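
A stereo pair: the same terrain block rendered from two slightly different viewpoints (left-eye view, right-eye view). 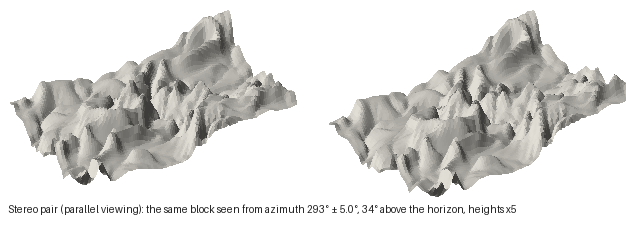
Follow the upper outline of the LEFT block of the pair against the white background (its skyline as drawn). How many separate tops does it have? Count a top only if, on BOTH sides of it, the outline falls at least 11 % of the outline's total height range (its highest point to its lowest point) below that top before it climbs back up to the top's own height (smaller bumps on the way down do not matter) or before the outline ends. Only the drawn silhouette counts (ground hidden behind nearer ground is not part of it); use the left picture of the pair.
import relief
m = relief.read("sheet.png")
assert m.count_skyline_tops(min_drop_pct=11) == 1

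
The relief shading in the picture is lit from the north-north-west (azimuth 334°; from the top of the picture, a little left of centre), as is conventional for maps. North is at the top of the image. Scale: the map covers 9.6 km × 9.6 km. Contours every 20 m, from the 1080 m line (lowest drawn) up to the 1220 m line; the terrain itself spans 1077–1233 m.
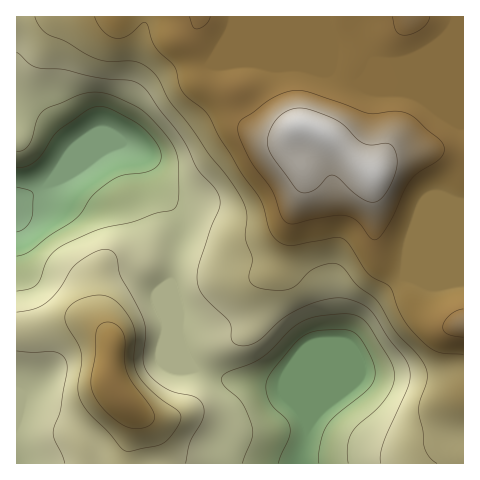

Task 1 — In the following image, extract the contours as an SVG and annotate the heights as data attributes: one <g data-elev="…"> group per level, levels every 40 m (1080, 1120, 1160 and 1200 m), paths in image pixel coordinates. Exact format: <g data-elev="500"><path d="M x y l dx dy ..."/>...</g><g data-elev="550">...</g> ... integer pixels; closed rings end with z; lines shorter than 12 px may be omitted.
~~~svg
<g data-elev="1080"><path d="M17 187l14 4 2 5 0 18-3 7-5 7-8 4"/></g><g data-elev="1120"><path d="M242 463l10-24 0-12-10-24-19-19-2-5 2-3 6-5 21-7 12-6 10-9 19-20 11-8 16-5 26-2 13 2 10 7 23 37 5 15-3 11-7 13-9 11-19 16-6 8-4 13 1 16"/><path d="M17 151l7-1 5-5 9-27 8-9 38-15 11-2 11 2 14 5 21 11 12 10 15 18 7 10 3 10 1 32-1 13-5 7-18 3-24 9-32 7-38 17-13 12-8 21-4 6-7 4-12 2"/></g><g data-elev="1160"><path d="M125 451l6 0 26-5 7-3 5-5 8-11 4-7 0-4-4-6-26-20-13-15-4-14 1-31-4-9-6-10-8-9-8-5-8-2-11 1-10 4-7 4-6 5-2 7 1 9 12 19 3 10 0 10-3 21 1 10 3 8 6 9z"/><path d="M35 17l4 8 7 8 20 8 24 15 16 5 31 1 9 4 10 9 14 27 17 21 22 31 19 23 15 25 4 13-2 23 7 21-3 19 4 7 14 5 20 0 10-5 10-12 7-4 12-5 9-1 8 4 14 18 20 15 19 32 21 22 9 14 1 11-8 24 0 10 4 18 2 18 5 9 7 5"/></g><g data-elev="1200"><path d="M463 309l-7 2-6 4-5 6-2 6 1 4 3 3 16 3"/><path d="M373 239l5-1 8-10 8-14 11-25 6-9 8-8 18-11 6-6 1-8-5-8-24-21-9-5-11-2-20 3-7-1-55-20-13-3-12 1-12 5-35 25-3 4 0 5 4 13 10 21 20 26 9 25 4 6 8 3 39-8 15 0 11 6z"/><path d="M190 17l3 9 3 3 10-4 4-8"/><path d="M392 17l5 15 3 3 5 0 8-2 8-4 6-6 3-6"/></g>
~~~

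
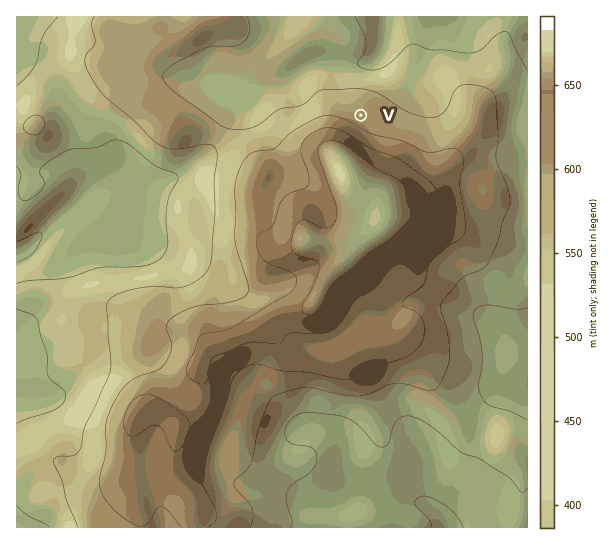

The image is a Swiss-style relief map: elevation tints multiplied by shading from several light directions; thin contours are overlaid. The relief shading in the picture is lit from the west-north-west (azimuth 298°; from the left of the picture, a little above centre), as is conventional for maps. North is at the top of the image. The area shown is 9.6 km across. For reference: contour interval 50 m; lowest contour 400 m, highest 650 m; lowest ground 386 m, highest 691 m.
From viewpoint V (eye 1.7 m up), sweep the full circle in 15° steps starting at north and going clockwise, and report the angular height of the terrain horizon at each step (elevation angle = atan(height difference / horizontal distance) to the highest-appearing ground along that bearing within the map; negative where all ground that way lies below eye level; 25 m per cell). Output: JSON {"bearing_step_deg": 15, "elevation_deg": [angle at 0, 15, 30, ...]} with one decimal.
{"bearing_step_deg": 15, "elevation_deg": [-2.5, -2.5, -2.5, -2.4, -1.5, -0.7, 0.2, 0.3, 1.1, 3.1, 5.2, 6.9, 8.9, 10.4, 10.9, 10.1, 8.0, 4.9, 2.0, -0.1, 0.2, -1.1, -1.5, -1.9]}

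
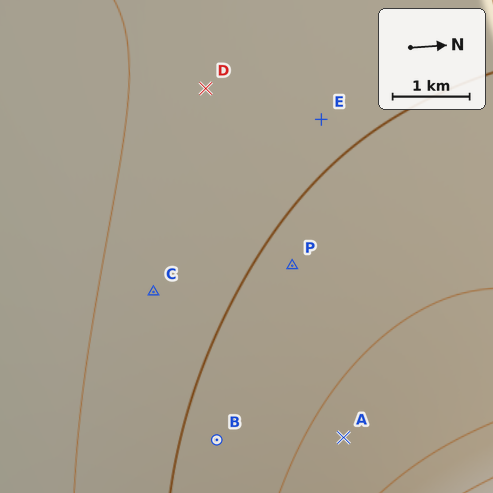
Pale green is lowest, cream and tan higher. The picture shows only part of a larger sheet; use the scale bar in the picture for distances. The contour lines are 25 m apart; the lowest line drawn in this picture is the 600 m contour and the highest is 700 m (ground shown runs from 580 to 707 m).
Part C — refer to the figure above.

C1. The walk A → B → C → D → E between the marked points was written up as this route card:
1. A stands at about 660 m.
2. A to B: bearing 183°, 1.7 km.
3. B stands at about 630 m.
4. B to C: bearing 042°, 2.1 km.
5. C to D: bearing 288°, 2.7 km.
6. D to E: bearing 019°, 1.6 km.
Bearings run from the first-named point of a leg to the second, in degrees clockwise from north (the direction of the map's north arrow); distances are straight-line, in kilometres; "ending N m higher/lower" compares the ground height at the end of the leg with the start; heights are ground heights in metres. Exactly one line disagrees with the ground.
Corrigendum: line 4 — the bearing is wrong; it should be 250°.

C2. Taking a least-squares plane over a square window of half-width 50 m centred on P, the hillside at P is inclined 1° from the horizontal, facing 221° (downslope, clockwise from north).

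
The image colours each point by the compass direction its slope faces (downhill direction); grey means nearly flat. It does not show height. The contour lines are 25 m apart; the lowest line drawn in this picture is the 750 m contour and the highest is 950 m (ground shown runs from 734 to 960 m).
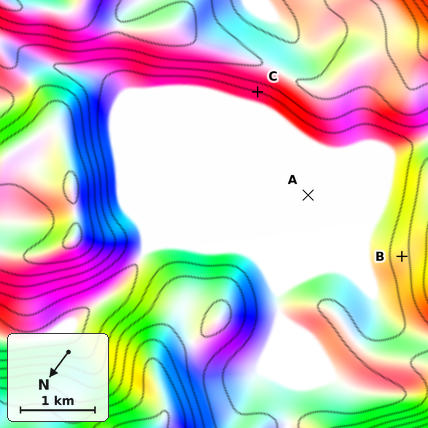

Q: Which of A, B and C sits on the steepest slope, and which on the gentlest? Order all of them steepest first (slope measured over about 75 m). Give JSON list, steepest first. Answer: ["C", "B", "A"]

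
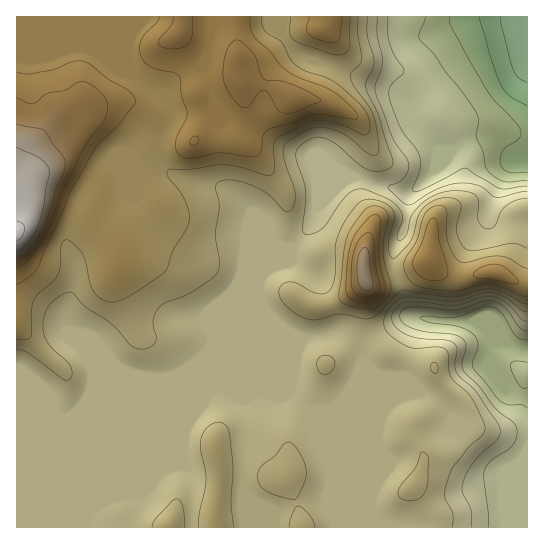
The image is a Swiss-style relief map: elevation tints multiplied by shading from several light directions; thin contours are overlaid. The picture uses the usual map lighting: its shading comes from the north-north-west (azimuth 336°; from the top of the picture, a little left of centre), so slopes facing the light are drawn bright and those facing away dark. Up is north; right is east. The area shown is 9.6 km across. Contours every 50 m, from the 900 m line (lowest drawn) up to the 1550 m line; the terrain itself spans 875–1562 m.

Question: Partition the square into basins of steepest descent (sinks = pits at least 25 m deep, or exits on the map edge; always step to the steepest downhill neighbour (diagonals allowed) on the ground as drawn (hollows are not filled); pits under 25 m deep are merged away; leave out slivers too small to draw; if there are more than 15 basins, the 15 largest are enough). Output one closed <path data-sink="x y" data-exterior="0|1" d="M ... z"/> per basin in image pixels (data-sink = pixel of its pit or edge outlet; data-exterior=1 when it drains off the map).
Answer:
<path data-sink="527 17" data-exterior="1" d="M527 16l-511 1 1 511 418-1-2-12-21-28 8-12 4-18-13-22 0-9 24-23 6-10 2-7-9-19-41-11-13-10-12-24 0-35-3-5 14 1 22-7 17-8 11-8 9 11 15 6 14 0 19-5 9 0 23 11 10 0z"/><path data-sink="527 350" data-exterior="1" d="M429 260l-11 8-17 8-22 7-12 0 1 39 12 24 13 10 41 11 9 19-2 7-6 10-24 23 0 9 13 22-4 18-8 12 21 28 2 13 92 0 1-243-10-2-23-11-9 0-19 5-14 0-15-6z"/>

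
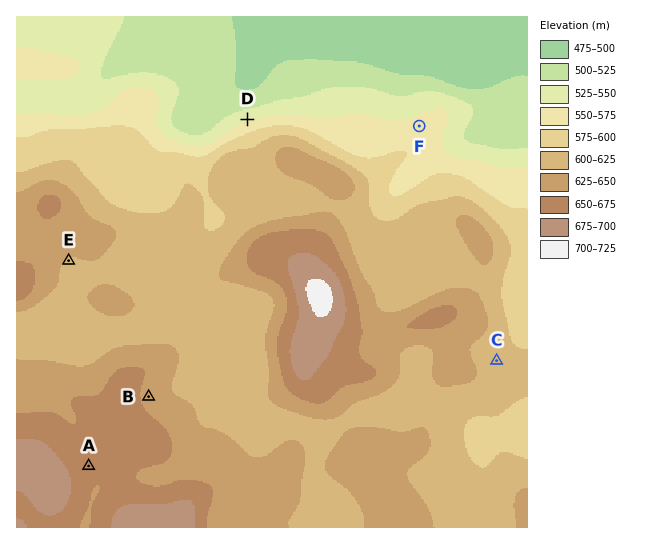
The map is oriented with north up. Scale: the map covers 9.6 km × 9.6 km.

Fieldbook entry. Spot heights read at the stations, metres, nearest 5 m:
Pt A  660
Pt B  640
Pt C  615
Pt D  545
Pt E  625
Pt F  560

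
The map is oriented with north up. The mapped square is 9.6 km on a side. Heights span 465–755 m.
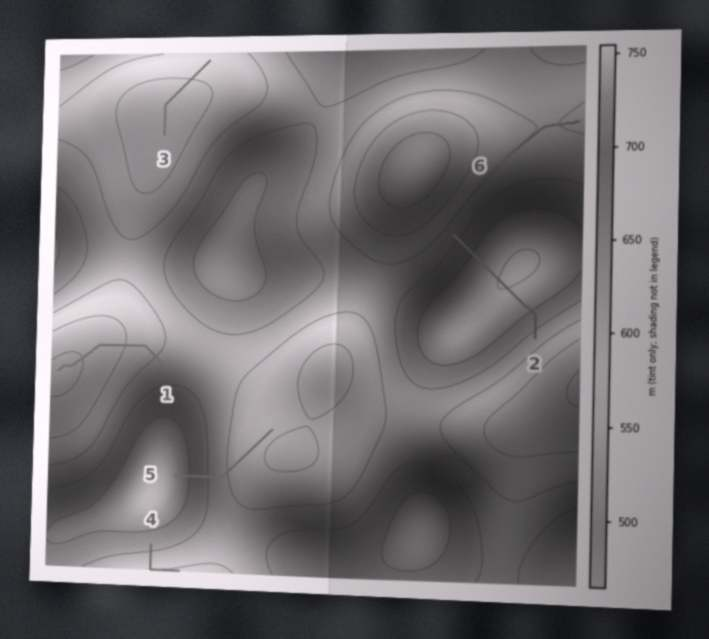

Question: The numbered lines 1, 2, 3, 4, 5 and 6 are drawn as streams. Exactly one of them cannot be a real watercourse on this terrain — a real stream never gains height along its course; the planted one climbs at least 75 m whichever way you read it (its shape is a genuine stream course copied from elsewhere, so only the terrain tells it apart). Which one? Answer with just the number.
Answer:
2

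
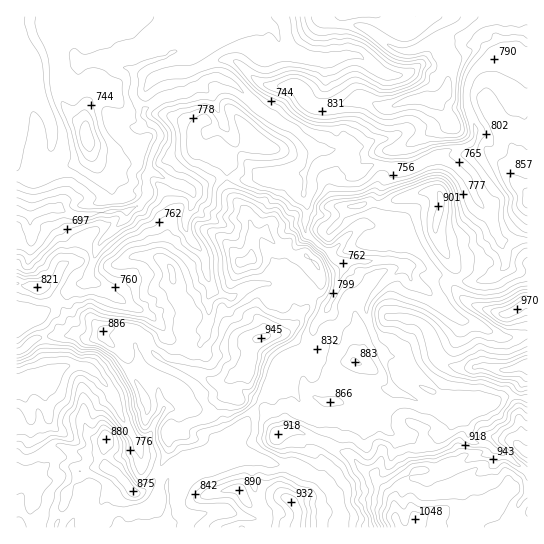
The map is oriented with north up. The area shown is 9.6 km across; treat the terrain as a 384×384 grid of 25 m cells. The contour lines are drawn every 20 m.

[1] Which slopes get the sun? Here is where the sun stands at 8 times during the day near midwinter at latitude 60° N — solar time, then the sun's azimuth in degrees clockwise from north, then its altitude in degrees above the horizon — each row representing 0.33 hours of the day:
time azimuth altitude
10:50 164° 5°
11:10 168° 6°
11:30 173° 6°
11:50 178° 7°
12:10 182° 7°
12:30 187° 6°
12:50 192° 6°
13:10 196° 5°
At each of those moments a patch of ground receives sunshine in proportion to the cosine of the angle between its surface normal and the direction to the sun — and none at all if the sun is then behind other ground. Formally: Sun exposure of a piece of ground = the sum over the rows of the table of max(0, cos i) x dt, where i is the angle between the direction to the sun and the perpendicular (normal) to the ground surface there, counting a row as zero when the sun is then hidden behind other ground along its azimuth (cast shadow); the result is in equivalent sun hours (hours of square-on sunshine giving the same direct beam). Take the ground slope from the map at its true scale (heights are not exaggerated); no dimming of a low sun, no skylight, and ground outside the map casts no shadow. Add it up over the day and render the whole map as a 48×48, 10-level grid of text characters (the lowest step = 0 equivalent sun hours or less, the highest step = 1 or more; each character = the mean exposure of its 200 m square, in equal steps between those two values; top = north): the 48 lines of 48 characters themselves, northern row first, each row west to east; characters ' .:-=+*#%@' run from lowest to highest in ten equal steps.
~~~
:::::-------:::::-:-:::::---=-.   .:--:  .-=====
---::------------:::::::.:=+*##%*:  .   :====+*+
:=-::::----::-==::.. ...  :*####%%=   .:::-=++++
:-=:::------=-:..:         .--.  =%#*##-:.-+-::-
::-::::::-+=.   .:=*=             .-=::-:-*-..::
::::::::. .:.:--=+=-*+                 .:=-  .::
::-:::...:-:-==-.    +#-::.            .:-:....:
::--...:-:.=+-        =@@#=.   ..    ...-:::::::
:::=:  :==::-      .   :*#*=::=**=:=*#+=-:--::..
:::-=. .:--:=+:. . ::   .*@@%%@%####*+++- .=-:..
::::=-...::: =+-:-: -:    =#%#****#*=-:-=-.=-:..
:::::=-. ...-.:::.. .:.   .-=---==:..:*%@@+ :::.
:::::=+-::::= .--::..=+=-:..::   .:-++:.:: ..:::
:::..-+=-::--:=++==-::-++=-.     :=-.    -==-..:
::::=++=-:-=:+++#*+-.   .::.             .===-..
===+++++---.  .-==:        .              :==+: 
****++==--:.      .                  .:.  .-=*+:
=+-...:=++:       .:.           :::=++-::. .-::-
               :    ..      .-=*#====-::-.  .:=+
              ...   --..:    .=*------:-:    :=+
      .:        :+:  .::.   :+#:.::::-=-:...  .-
      ..         =+: .:=-:   *::------==:::     
          .::.   .--. .:==:.  +#++=+*+=+-::.    
    :=: -=++==. ..:-=**===+=.        .-++-:.    
   .=-  .---:::...--*#*=::-=-:. ...   ::--.     
==-=-      .:-=:. .=+.  ..:-+= .::     --       
+##-        =--:..       ...+-..:.     .=-      
---:         ---. .       .-=.:::.      .+#+: .+
.     :      .::--.       .+. .:.-==-:   ..-#@%#
   .  .::--:  ::-:..     .+:.....-***+:      .:.
 -*#%#+#=.:-.  ::. .:--*@@=:::....====-.        
+%%%@@@@@+:--     :--:-##=-:::. ..:----:        
@%*+===+##--==:      :-+--::::--:...:=+=.      .
+=-:.   =#=:-=++=. .:-==::::::-+++:-.:+**#%@%##*
-:::..   =#::---=+--=*+-:::..::-----=::=+*%%%%#*
......   .=-.--:----:-+.. ::. .:::..:-=---=--:.-
 .        :=:-----=*#%=.   -==-:.:.    .        
..  ...   -=+:  ..=*%*-     .::-:.:.            
.   .-.   .**  .=##*=-:         .. ..           
     .-..  ====+=-=-::::===-                -.  
   -:..-=-. :+**#+-::-+%@#+=*=               =*:
-:=-..::.    :*=-:.   ..-:=+=**-         ..   .#
==-:-::==    --:.          :===+:    .:.:  .   .
.::: -==*+   -::.           :-=+=-  ......:.    
.::..-::-==.-:::  .--...     :-:::      ......-:
:::.--::-=#%=:::-###+-.-=-.::::--:.      ..::-=.
 .::--::-+==----=-:..===:=:::::=+=.    ::-----::
 ...---=======-:..    ..:.::::::.=+-.-:-::::--:-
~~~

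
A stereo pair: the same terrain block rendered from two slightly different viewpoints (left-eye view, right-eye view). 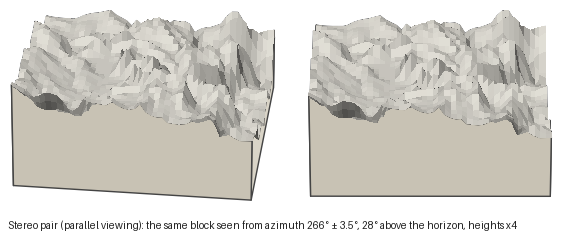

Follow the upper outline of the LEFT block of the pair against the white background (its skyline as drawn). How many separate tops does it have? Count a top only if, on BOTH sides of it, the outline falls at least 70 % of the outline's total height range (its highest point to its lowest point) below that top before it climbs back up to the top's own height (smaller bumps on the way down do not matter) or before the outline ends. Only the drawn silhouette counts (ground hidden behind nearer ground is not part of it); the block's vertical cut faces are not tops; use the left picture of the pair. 0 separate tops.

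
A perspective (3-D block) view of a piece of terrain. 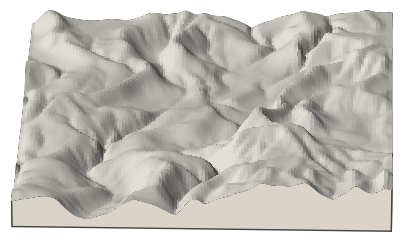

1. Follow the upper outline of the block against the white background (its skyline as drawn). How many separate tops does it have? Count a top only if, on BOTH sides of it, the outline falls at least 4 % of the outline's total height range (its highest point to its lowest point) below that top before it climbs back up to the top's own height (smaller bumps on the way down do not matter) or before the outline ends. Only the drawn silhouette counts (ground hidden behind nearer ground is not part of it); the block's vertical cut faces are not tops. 2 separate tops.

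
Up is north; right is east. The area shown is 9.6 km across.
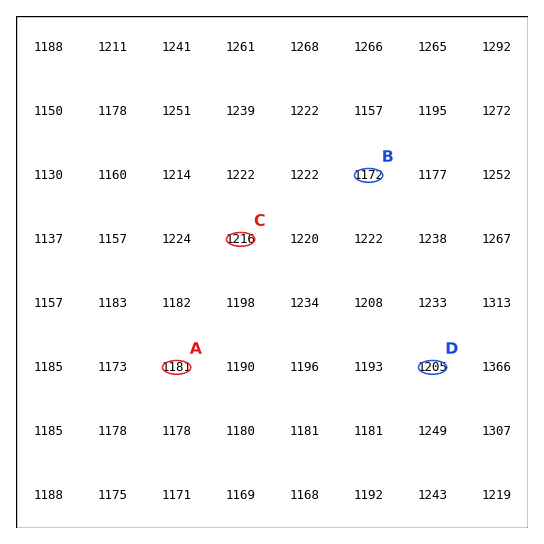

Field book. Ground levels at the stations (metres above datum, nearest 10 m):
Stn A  1180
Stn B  1170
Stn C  1220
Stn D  1200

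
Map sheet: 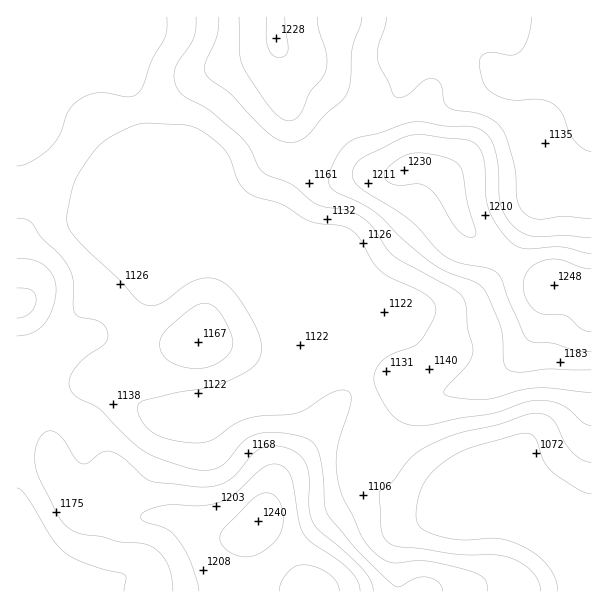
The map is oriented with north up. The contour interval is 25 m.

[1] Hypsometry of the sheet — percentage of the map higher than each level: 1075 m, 95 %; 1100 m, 92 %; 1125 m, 64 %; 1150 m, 40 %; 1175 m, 24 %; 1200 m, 13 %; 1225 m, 4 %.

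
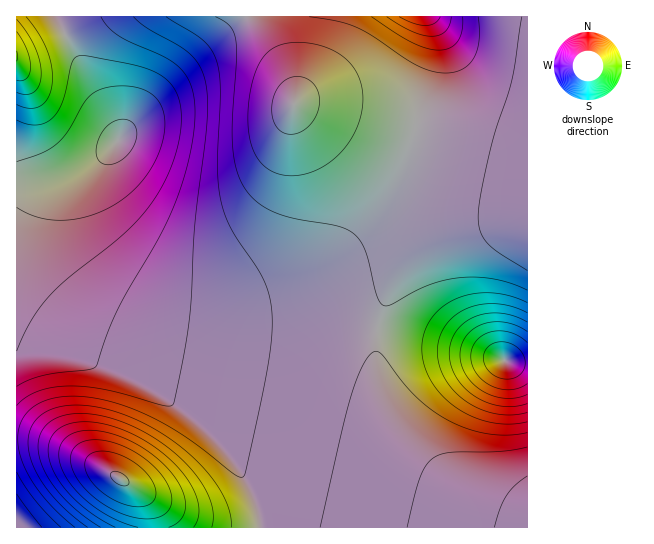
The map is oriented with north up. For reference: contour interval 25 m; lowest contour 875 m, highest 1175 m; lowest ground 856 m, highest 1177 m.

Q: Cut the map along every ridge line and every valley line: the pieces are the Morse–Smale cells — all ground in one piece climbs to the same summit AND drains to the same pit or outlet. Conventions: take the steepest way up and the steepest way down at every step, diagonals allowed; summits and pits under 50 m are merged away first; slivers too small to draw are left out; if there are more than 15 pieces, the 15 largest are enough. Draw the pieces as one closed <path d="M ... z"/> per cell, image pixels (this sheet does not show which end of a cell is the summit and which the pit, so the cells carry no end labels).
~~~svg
<path d="M255 16l-199 1 63 117 0 5-8 11-35 35-7 10-4 14 0 17 6 19 14 24 18 18 20 13 15 7 40 10 49 4 83-1 67 8 7-25 11-21 13-17 14-13 28-16 24-8 21-4 33-2-1-66-176-44-33-7-23-1-2-14-5-15-25-41z"/><path d="M94 165l-13 8-20 7-45 3 0 147 2 2 39 17 56 20 32 16 40 27 32 30 26 33 10 22 8 31 267-1-1-11-33-12-37-20-20-15-32-32-12-19-12-28-5-27 1-35-67-8-83 1-49-4-40-10-15-7-20-13-18-18-9-14-11-29 0-17 4-14 7-10z"/><path d="M527 16l-270 0-1 5 32 54 5 15 2 14 23 1 33 7 176 44z"/><path d="M17 331l0 108 22 1 20 5 34 16 28 18 17 12 9 10 5 12 2 15 106-1-5-26-12-26-26-33-32-30-40-27-32-16-63-22z"/><path d="M381 328l-4 1-1 8 0 26 3 16 9 28 17 30 32 32 20 15 37 20 33 12 1-153-17 0-52-18z"/><path d="M527 223l-20 0-33 5-24 8-28 16-14 13-13 17-11 21-7 24 82 18 52 18 16 0z"/><path d="M55 16l-39 1 1 166 37-2 27-8 20-13 18-21-2-9-6-13-18-28z"/><path d="M30 439l-14 0 1 89 136-1-1-14-5-12-14-14-40-26-27-13z"/>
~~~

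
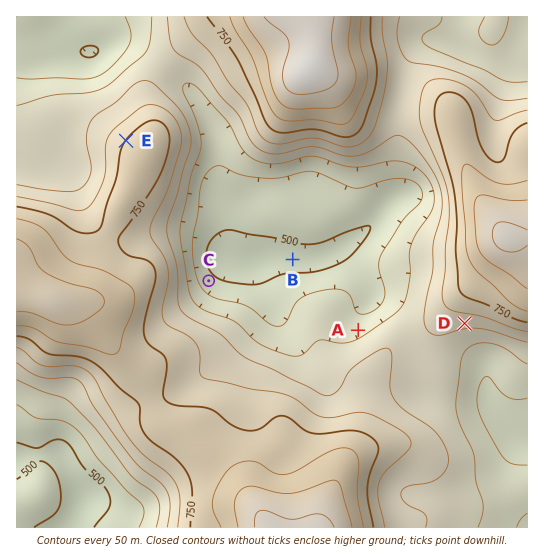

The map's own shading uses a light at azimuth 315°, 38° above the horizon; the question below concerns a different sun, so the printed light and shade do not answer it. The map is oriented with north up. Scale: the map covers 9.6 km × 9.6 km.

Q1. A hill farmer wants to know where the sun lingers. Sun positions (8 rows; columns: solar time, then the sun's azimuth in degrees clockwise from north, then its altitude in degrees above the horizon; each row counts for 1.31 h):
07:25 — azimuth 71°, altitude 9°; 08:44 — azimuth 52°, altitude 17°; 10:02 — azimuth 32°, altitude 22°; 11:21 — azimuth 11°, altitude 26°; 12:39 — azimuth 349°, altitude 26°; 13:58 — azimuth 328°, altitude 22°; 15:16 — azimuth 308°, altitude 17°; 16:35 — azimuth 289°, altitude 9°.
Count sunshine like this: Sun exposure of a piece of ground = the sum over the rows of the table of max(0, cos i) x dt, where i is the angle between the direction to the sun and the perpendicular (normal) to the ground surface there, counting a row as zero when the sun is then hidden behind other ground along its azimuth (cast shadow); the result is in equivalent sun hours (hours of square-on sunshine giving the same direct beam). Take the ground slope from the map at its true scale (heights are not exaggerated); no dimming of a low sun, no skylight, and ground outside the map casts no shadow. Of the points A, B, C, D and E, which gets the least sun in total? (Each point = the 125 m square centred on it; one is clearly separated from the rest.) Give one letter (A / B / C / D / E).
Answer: D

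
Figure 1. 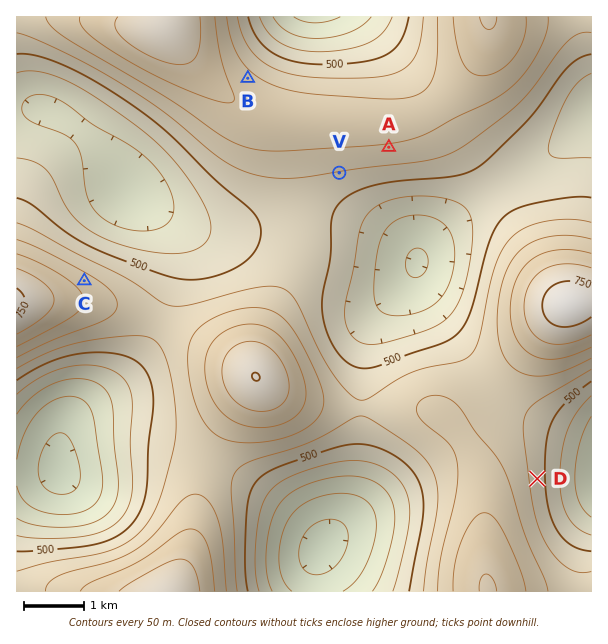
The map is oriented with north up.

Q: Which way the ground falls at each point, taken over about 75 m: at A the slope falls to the S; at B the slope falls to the NE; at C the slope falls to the NE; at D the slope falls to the E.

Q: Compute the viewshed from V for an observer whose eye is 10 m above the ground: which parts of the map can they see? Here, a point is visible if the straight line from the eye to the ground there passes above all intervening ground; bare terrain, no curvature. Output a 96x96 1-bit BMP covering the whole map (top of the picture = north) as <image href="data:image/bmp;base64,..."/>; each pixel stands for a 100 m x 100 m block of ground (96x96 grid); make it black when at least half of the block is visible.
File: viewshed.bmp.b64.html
<image width="96" height="96" href="data:image/bmp;base64,Qk2+BAAAAAAAAD4AAAAoAAAAYAAAAGAAAAABAAEAAAAAAIAEAAATCwAAEwsAAAIAAAAAAAAA////AAAAAAAAAAAAAAAAAAP4AAAAAAAAAAAAAAP8AAAAAAAAAAAAAAP+AAAAAAAAAAAAAAP+AAAAAAAAAAAAAAH/AAAAAAAAAAAAAAH/AAAAAAAAAAAAAAH/gAAAAAAAAAAAAAD/gAAAAAAAAAAAAAD/gAAAAAAAAAAAAAB/gAAAAAAAAAAAAAB/gAAAAAAAAAAAAAB/gAAAAAAAAAAAAAA/gAAAAAAAAAAAAAA/gAAAAAAAAAAAAAAfgAAAAAAAAAAAAAAfgAAAAAAAAAAAAAAPAAAAAAAAAAAAAAAPAAAAAAAAAAAAAAAHAAAAAAAAAAAAAAAHAAAAAAAAAAAAAAADAAAAAAAAAAAAAAADAAAAAAAAAAAAAAAAAAAAAAAAAAAAAAAAAAAAAAAAAAAAAAAAAAAAAAAAAAAAAAAAAAAAAAAAAAAAAAAAAAAAAAAAAAAAAAAAAAAAAAAAAAAAAAAAAAAAAAAAAAAAAAAAAAAAAAAAAAAAf//gAAAAAAAAAAAP///4AAAAAAAAAAB////8AAAAAAAAAAH////8AAAAAAAAAAf////+AAAAAAAAAB//////AAAAAAAAAH//////gAAAAAAAAP//////gAAAAAAAA///////wAAAAAAAB///////4AAAAAAAD///////8AAAAAAAP///////+AAAAAAAf////////AAAAAAB/////////gBwAAAH/////////gD/AH///////////wD//////////////4D//////////////8D//////////////+D///////////////D///////////////D///////////////j///////////////z///////////////z///////////////z///////////////7///wAD/////////7//4AAAf////////7//AAAAP////////7/8AAAAD////////7/gAAAAD////////7/AAAAAB///P////78AAAAAB//+H////7gAAAAAA//8H////8AAAAAAA//4H////8AAAAAAA//4P////8AAAAAAAf/4/////8AAAAAAAf///////8AAAAAAAf///////8AAAAAAAf////AAP8AAAAAAAf///4AAAcAAAAAAA////gAAAAAAAAAAA///+AAAAAAAAAAAA///8AAAAAAAAAAAAP//gAAAAAAAAAAAAAAAAAAAAAAAAAAAAAAAAAAAAAAAAAAAAAAAAAAAAAAAAAAAAAAAAAAAAAAAAAAAAAAAAAAAAAAAAAAAAAAAAAAAAAAAAAAAAAAAAAAAAAAAAAAAAAAAAAAAAAAAAAAAAAAAAAAAAAAAAAAAAAAAAAAAAAAAAAAAAAAAAAAAAAAAAAAAAAAAAAAAAAAAAAAAAAAAAAAAAAAAAAAAAAAAAAAAAAAAAAAAAAAAAAAAAAAAAAAAAAAAAAAAAAAAAAAAAAAAAAAAAAAAAAAAAAAAAAAAAAAAAAAAAAAAAAAAAAAAAAAAAAAAAAAAAAAAAAAAAAAAAAAAAA="/>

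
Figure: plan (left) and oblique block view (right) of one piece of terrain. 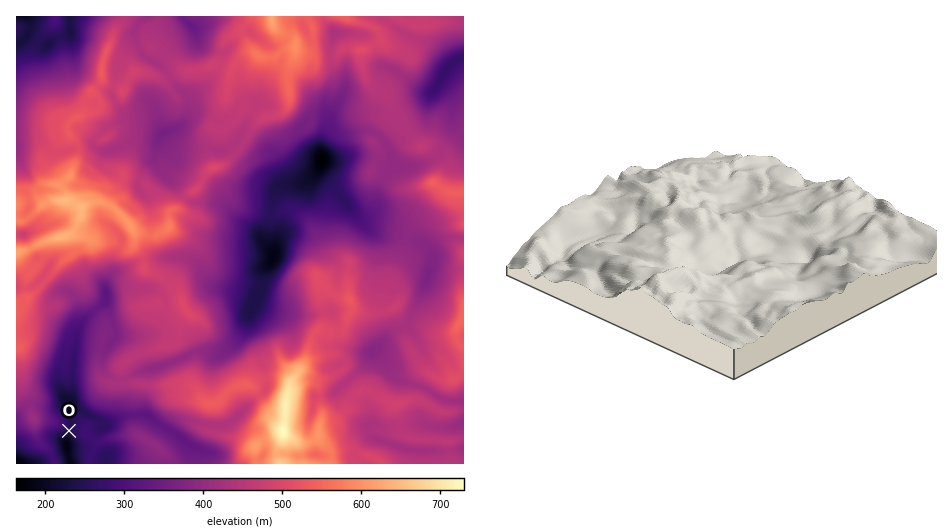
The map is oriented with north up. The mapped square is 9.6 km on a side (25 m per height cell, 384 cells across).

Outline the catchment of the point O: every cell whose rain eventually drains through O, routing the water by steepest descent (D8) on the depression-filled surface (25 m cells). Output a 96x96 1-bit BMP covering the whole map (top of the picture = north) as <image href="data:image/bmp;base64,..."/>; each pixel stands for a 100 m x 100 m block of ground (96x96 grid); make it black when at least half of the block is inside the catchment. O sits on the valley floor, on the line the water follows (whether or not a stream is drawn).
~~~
<image width="96" height="96" href="data:image/bmp;base64,Qk2+BAAAAAAAAD4AAAAoAAAAYAAAAGAAAAABAAEAAAAAAIAEAAATCwAAEwsAAAIAAAAAAAAA////AAAAAAAAAAAAf///AAAAAAAAAAAAf///AAAAAAAAAAAA////AAAAAAAAAAAD////AAAAAAAAAAAH////gAAAAAAAAPAf////gAAAAAAAAf//////gAAAAAAAH///////gAAAAAAAP///////wAAAAAAP////////wAAAAAAP////////wAAAAAAf////////wAAAAAAf///////8AAAAAAA//////w/4AAAAAAB//////w/wAAAAAAB//////gfgAAAAAAB//////APgAAAAAAB///4AAAAAAAAAAAB///4AAAAAAAAAAAB///4AAAAAAAAAAAB///4AAAAAAAAAAAB///4AAAAAAAAAAAB///8AAAAAAAAAAAB////AAAAAAAAAAAB////4AAAAAAAAAAD/////AAAAAAAAAAD/////4AAAAAAAAAD/////4AAAAAAAAAD/////4AAAAAAAAAD/////4AAAAAAAAAD/////4AAAAAAAAAD/////8AAAAAAAAAD/////+AAAAAAAAAD/////8AAAAAAAAAD/////8AAAAAAAAAB/////4AAAAAAAAAA/////4AAAAAAAAAA/////wAAAAAAAAAA/////gAAAAAAAAAA/////AAAAAAAAAAAf///8AAAAAAAAAAAf///wAAAAAAAAAAA////gAAAAAAAAAAB////gAAAAAAAAAAD////gAAAAAAAAAAD////AAAAAAAAAAAAP//+AAAAAAAAAAAAD//+AAAAAAAAAAAAAf//AAAAAAAAAAAAAD/+AAAAAAAAAAAAAB/+AAAAAAAAAAAAAB/8AAAAAAAAAAAAAB/4AAAAAAAAAAAAAA/wAAAAAAAAAAAAAA/gAAAAAAAAAAAAAAfAAAAAAAAAAAAAAAAAAAAAAAAAAAAAAAAAAAAAAAAAAAAAAAAAAAAAAAAAAAAAAAAAAAAAAAAAAAAAAAAAAAAAAAAAAAAAAAAAAAAAAAAAAAAAAAAAAAAAAAAAAAAAAAAAAAAAAAAAAAAAAAAAAAAAAAAAAAAAAAAAAAAAAAAAAAAAAAAAAAAAAAAAAAAAAAAAAAAAAAAAAAAAAAAAAAAAAAAAAAAAAAAAAAAAAAAAAAAAAAAAAAAAAAAAAAAAAAAAAAAAAAAAAAAAAAAAAAAAAAAAAAAAAAAAAAAAAAAAAAAAAAAAAAAAAAAAAAAAAAAAAAAAAAAAAAAAAAAAAAAAAAAAAAAAAAAAAAAAAAAAAAAAAAAAAAAAAAAAAAAAAAAAAAAAAAAAAAAAAAAAAAAAAAAAAAAAAAAAAAAAAAAAAAAAAAAAAAAAAAAAAAAAAAAAAAAAAAAAAAAAAAAAAAAAAAAAAAAAAAAAAAAAAAAAAAAAAAAAAAAAAAAAAAAAAAAAAAAAAAAAAAAAAAAAAAAAAAAAAAAAAAAAAAAAAAAAAAAAAAAAAAAAAAAAAAAAAAAAAAAAAAAAAAAAAAAAAAAAAAAAAAAAAAAAAAAAAAAAAAAAAAAAAAAAAAAAAAAAAAAAAAAAAAAAAAAA="/>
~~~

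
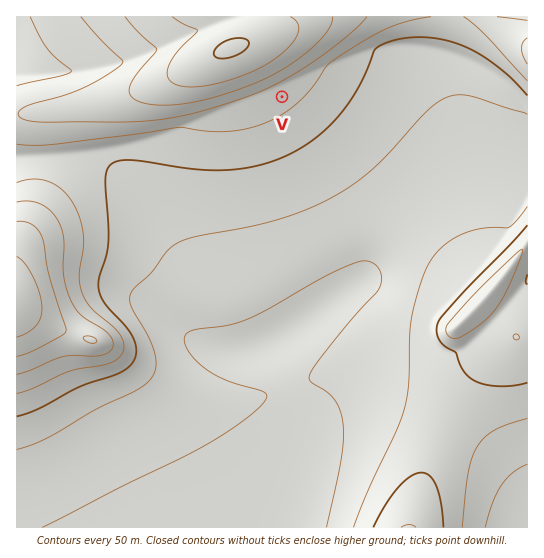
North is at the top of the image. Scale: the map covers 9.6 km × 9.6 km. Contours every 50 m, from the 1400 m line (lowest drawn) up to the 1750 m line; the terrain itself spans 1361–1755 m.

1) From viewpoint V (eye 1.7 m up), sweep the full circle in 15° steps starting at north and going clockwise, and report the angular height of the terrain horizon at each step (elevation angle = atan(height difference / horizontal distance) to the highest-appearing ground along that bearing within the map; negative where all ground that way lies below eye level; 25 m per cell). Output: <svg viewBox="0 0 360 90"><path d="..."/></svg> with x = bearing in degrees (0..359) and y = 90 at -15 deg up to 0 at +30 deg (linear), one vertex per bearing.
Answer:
<svg viewBox="0 0 360 90"><path d="M0 42l15 4 15 5 15 6 15 4 15-1 15 2 15 1 15-2 15-1 15 2 15-2 15 3 15 0 15-2 15-3 15 0 15 0 15-5 15-6 15-5 15-2 15-1 15 0"/></svg>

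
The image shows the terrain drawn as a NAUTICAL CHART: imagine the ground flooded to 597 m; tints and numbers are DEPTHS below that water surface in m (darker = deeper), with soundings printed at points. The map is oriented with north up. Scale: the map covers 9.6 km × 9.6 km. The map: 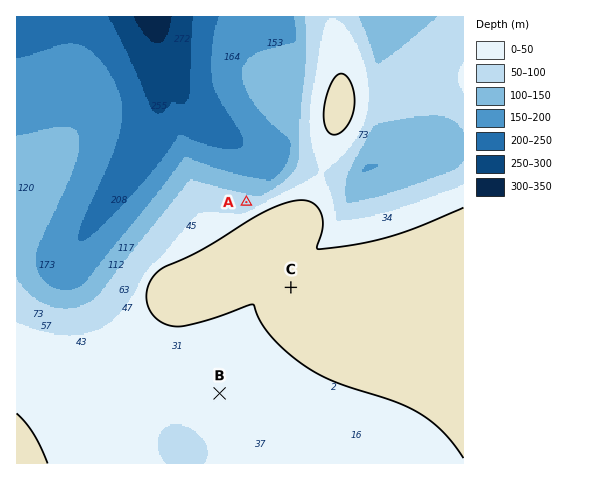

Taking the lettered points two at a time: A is lower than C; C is higher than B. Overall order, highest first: C B A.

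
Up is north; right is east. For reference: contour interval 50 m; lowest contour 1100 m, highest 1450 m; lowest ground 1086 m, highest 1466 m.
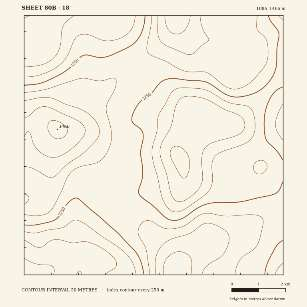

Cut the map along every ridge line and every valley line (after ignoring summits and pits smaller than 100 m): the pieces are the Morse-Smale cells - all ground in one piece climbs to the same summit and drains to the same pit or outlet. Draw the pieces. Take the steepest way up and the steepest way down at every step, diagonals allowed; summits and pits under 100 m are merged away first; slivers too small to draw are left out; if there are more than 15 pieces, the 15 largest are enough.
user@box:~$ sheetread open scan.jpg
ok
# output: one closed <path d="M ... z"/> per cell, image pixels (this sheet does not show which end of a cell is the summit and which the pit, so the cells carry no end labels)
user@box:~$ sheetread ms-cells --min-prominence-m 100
<path d="M137 59l-10 7-20 22-19 14-15 25-13 4 17 7 24 26 4 7-5 18 0 8 3 7 25-9 49-10 6-4 1-7 6 6 30 12 12 2 11-5 18-22 22 1 0-91-43 42-8 5-7 0-28-5-17-18-25-15z"/><path d="M283 15l-106 0-3 11-6 9-31 25 15 24 28 17 17 18 35 5 8-5 43-43z"/><path d="M113 15l-89 1 0 107 20-1 15 8 12-2 8-9 9-17 19-14 20-22 10-7z"/><path d="M267 167l-6 0-18 22-11 5-12-2-30-12-6-6-1 7-6 4-49 10-21 6-3 3 11 9 21 9 11 8 23 22 6 13 1 8 2-6 7-7 23-18 30-8 23-14 21-2 0-49z"/><path d="M58 130l-7 26-1 25-4 19-9 9-13 1 0 65 55 0 6-13-4-21 2-10 20-27-3-15 5-18-4-7-24-26z"/><path d="M103 204l-16 18-5 11-1 8 4 21-5 13 97-1-3-15-4-7-23-22-11-8-21-9z"/><path d="M283 218l-21 2-23 14-30 8-28 22-4 10 106 1z"/><path d="M44 122l-20 2 0 86 17-3 4-4 3-10 3-37 7-26z"/><path d="M176 15l-62 1 24 43 19-13 11-11 6-9z"/>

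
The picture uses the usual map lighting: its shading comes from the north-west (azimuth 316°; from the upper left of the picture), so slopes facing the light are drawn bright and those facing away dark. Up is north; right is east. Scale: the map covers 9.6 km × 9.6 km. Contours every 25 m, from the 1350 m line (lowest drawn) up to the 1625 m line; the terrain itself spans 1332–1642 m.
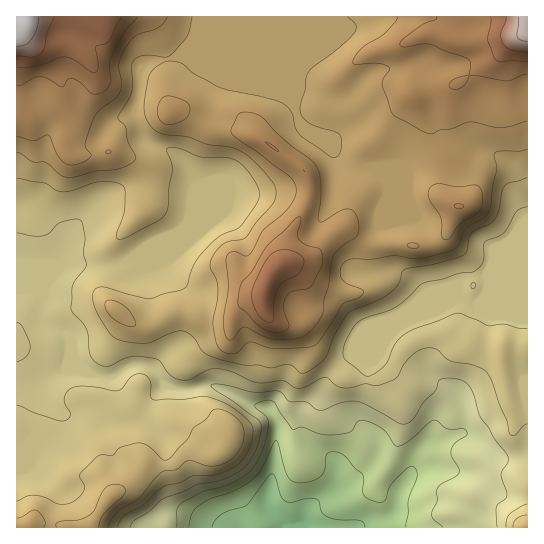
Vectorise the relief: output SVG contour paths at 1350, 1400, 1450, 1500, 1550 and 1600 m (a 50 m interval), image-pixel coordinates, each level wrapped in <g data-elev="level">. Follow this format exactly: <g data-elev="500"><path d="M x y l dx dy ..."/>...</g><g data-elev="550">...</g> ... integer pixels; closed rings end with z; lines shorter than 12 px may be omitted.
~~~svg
<g data-elev="1350"><path d="M212 527l3-7 7-6 25-9 20-27 6-4 2 3 6 18 5 7 5 0 15-3 9 0 4 2 2 10 5 5 12 4 22 1 4 2 1 4"/></g><g data-elev="1400"><path d="M177 527l0-17 4-7 21-11 20-5 12-5 12-7 7-8 10-18 6-24-3-8-11-11 2-3 12-3 6 3 18 26 9-2 20 7 17 0 11-2 8-11 7-1 10 4 8 5 14 17 4 0 8-5 24-21 4 1 10 8 18 0 2 4 0 2-12 8-4 8 1 6 7 12 0 4-4 4-14 7-4 6 0 11-5 14 2 4 9 8"/></g><g data-elev="1450"><path d="M117 527l3-6 5-6 18-10 20-18 18-5 12-6 17 0 9-2 19-9 7-8 6-12 2-14-2-8-20-16-22-10-8-1-19 3-29 0-3-4 0-15-4-4-5-2-10 3-9 12-4 2-33-5-8 0-7 3-4 4-2 6 6 16-1 3-4 3-10-1-38-15"/><path d="M527 504l-4 1-13 9-3 5-1 8"/><path d="M17 362l9-5 4-10-1-6-6-12-2-5-4-2"/><path d="M527 328l-9 0-15-4-14 2-27-12-5-1-42 16-10 5-10 11-10 20-15 11-7-1-17-14-3-6 1-8 3-9 7-12 6-5 37-15 26-23 20-4 16-6 12-1 6-2 6-9 0-15 2-4 17-8 5-5 10-18 10-4"/><path d="M472 289l4-3-2-3-3 2z"/><path d="M17 233l14 3 11 0 7-3 8-8 4-3 16-3 5 3 3 16-1 16 2 11-13 20-2 24 16 21 4 27 4 5 6 3 8 1 17-8 13-2 19 4 12 15 11 5 9-1 17-9 10-1 14 2 27 12 25-2 11 6 5 1 8-2 14-8 5-1 11 9 10 2 18-4 13 1 15-5 4-3 8-14 9-9 9-5 10-1 5 2 12 11 23 4 13 6 6 10 8 24 7 16 2 10 2 4 4 0 8-9 4-2"/></g><g data-elev="1500"><path d="M44 527l1-6-4-7-4-4-4 0-11 7-5 1"/><path d="M99 527l4-12 21-21 1-4-2-4-8-2-8 2-5 7-7 16-4 5-12 6-21 2-2 3 1 2"/><path d="M127 326l6 1 3-2-2-7-5-8-12-8-7-2-4 1-1 6 5 9 8 6z"/><path d="M17 152l5 2 11 8 13 1 15 12 6 2 10 0 20-6 21-2 15-7 3-5-8-15-2-15-8-9 14-27 0-28 3-4 7-3 9-1 14 2 6-2 17-20 4-18"/><path d="M347 17l9 8-1 6-15 16-31 24-2 4-2 15-5 16 1 9 7 7 9 5 17 4 6 4 1 6 0 9-3 5-3 2-6-1-29-21-5-7-4-17-5-5-7-5-58-13-26-13-12-11-6-2-10-1-6 3-8 6-4 7-4 22-1 12 3 10 7 9 9 4 24 3 20 7 22 3 10 3 10 7 11 10 12 15 4 7 0 8-3 6-18 20-8 14-5 2-12 2-7 3-7 7-5 10-1 6 6 12 2 10-1 12-4 18 0 8 4 18 5 6 7 3 6-1 4-2 7-7 4-2 17 5 10 2 29-1 9-3 7-8 20-32 16-7 6-5-2-4-15-5-5-5-2-9 4-8 9-3 20 0 20-3 18 2 10 0 33-9 5-4 7-16 17-11 7-8 7-40-3-15 1-2 4-2 20 0 8-2"/></g><g data-elev="1550"><path d="M269 331l10 1 9-3 1-4-5-18 2-10 7-6 17-4 12-22 1-8-2-7-16-6-7-6 0-5 3-12-2-4-30 27-16 26-10 11-3 5-2 15 1 6 7 5 13 14z"/><path d="M458 209l4-1 2-2-5-2-5 1 1 2z"/><path d="M277 151l2 0-5-5-9-4z"/><path d="M17 86l5-1 12-7 7-1 8 2 13 8 6-8 3-1 8 4 14 12 5 0 5-2 4-4 3-5-1-18 2-7 14-26 12-15"/><path d="M436 17l0 2-13 5-17 13-5 4-1 4 5 2 17-3 8 0 38 15 3 6-2 10-11 3-6 3-3 4 2 4 6 0 5-2 8-11 37 5 20-7"/></g><g data-elev="1600"><path d="M17 56l16 1 9-4 3-6 2-14 7-16"/><path d="M506 17l-5 17 2 9 7 6 17 3"/></g>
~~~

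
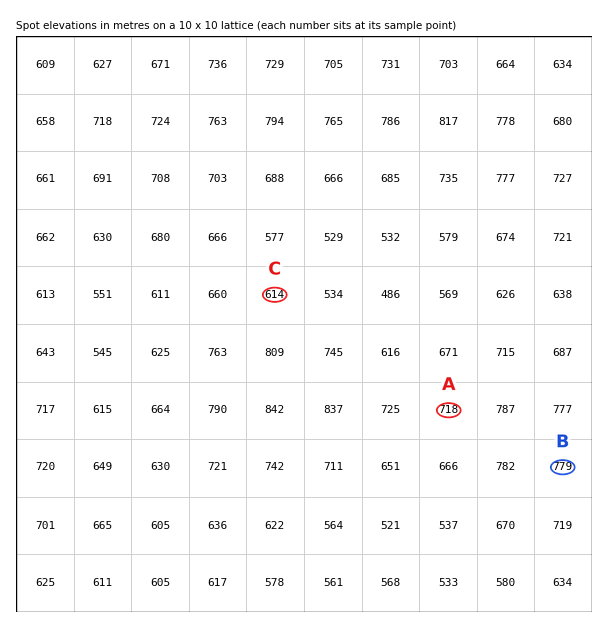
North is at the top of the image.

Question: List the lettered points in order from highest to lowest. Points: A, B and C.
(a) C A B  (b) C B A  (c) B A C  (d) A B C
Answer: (c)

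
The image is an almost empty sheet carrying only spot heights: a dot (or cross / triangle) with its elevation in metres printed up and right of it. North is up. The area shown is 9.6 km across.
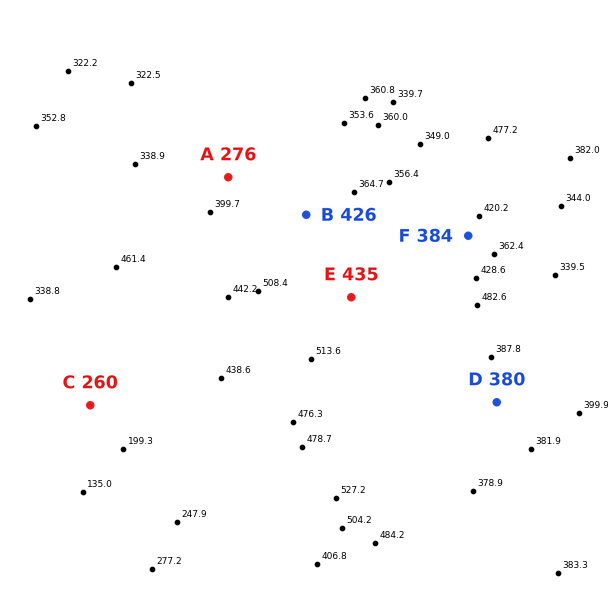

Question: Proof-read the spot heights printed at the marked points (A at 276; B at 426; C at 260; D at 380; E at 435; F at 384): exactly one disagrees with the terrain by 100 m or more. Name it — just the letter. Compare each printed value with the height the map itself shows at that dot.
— A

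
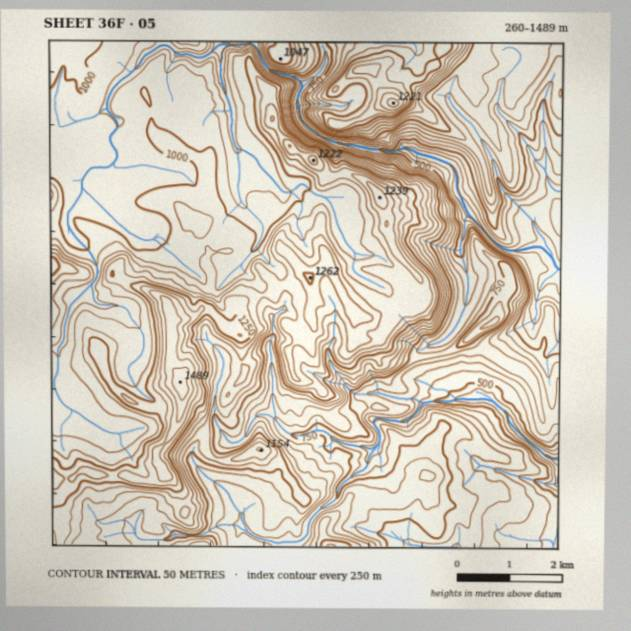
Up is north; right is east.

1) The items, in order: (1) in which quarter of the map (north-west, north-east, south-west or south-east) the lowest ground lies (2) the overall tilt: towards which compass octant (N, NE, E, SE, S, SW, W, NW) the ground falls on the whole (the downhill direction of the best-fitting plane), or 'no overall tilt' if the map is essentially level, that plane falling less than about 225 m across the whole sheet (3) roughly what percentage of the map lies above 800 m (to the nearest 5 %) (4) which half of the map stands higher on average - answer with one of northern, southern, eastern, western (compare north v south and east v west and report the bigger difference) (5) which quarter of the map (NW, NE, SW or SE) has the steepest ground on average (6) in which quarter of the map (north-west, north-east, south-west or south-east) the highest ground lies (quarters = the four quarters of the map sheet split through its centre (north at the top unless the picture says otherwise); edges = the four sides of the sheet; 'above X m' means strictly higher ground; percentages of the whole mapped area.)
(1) The lowest point lies in the north-east quarter of the map.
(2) The general tilt is down to the east (the land rises towards the west).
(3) About 70 % of the map lies above 800 m.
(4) Taken as a whole, the western half is higher than the eastern.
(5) The steepest ground, on average, is in the north-east quarter.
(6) The highest point lies in the south-west quarter of the map.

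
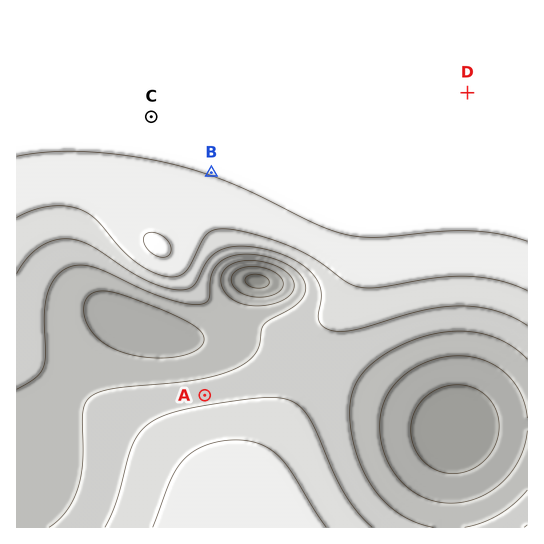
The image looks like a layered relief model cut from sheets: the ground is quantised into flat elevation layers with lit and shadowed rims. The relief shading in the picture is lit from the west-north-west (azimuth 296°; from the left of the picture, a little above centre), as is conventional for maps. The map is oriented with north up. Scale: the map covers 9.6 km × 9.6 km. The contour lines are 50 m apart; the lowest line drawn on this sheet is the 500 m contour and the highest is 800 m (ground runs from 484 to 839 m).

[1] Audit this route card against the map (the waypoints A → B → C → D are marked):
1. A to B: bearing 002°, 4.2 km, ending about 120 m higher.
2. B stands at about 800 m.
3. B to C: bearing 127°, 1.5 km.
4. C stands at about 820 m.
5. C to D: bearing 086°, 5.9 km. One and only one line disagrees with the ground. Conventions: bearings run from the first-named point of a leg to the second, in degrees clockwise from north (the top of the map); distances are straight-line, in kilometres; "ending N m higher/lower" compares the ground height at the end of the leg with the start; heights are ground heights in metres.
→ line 3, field bearing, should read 313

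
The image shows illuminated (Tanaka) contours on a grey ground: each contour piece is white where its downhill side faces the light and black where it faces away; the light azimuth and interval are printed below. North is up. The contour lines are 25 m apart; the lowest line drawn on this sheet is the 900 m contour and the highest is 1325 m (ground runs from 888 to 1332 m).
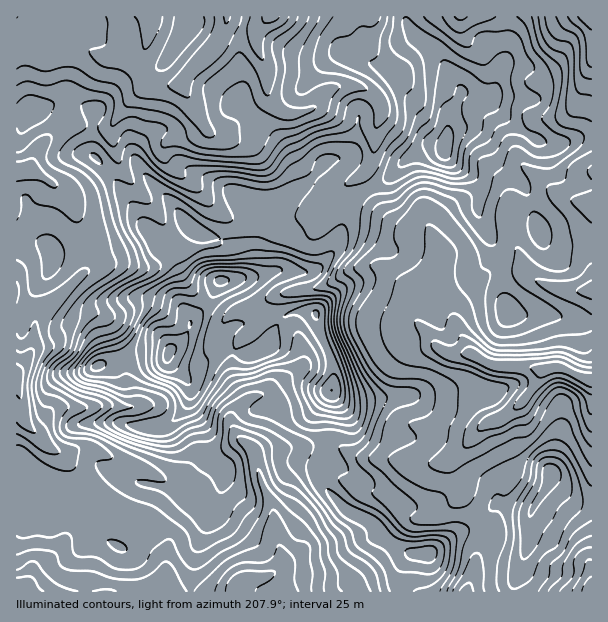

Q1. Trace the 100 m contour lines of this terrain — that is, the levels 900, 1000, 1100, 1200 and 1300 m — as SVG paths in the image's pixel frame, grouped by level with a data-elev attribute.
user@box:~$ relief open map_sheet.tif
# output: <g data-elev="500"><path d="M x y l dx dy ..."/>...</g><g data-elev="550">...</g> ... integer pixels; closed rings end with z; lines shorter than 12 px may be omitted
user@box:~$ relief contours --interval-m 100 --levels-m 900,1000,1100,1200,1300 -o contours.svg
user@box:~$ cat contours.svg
<g data-elev="900"><path d="M591 387l-30-14-7 0-11 4-4 0-9-9 4-3 24-3 21 9 12 2"/><path d="M230 17l-3 7-2-1-1-6"/><path d="M279 17l-4 4-8 2-4-2-1-4"/></g><g data-elev="1000"><path d="M459 591l3-4 6-4 3 1 2 7"/><path d="M560 591l13-15 1-4 0-11 2-6 7-6 8-2"/><path d="M17 536l6 2 13-2 14 1 13-4 5 0 3 4 2 14 3 4 4 2 16 1 17 10 12 2 9-1 7-3 5-5 7-12 12-9 5-1 3 3 6 13 7 10 5 4 6 0 7-4 17-13 21-12 7-7 9-15 4-8 1-7-5-24 0-10 13 22 17 18 17 14 13 18 2 5 1 12 4 15-1 18"/><path d="M591 447l-9-13-11-35-5-4-6-1-8 6-16 28-8 8-16 3-44 23-16 10-8 1-10-3-5-4 0-4 14-14 4-7 2-13 8-17 1-24-7-7-17-9-28-6-9-5-8-7-4-8-4-10-1-9 2-9 8-18 6-19 20-14 6-8 3-9 1-21 1-3 2 0 11 6 15 17 2 6-2 18 2 10 13 20 10 27 12 14 8 2 22 0 17-3 19-6 24-2 9-3"/><path d="M591 314l-12-8-32-15-8-6-4-4 2-2 23 2 13-2 8-4 10-12"/><path d="M17 260l5 3 3 4 4 24 3 4 3 1 9-1 10-5 27-21 6-1 2 4-38 49-2 12 5 14-12 18-6 19 1 9 4 10 3 3 7 2 2 2 1 18 2 7 6 6 14 5 3 3-3 18-2 2-5 2-13-2-14-7-18-15-7-2"/><path d="M591 223l-17-17-3-6 2-3 18-7"/><path d="M591 179l-4-8 4-6"/><path d="M17 152l6-1 16-14 6-2 5 0 2 5-6 15 1 6 5 6 18 9 7 6 7 10 1 12-2 14-3 4-5 0-18-13-19-5-9-8-5-1-3 3 0 12-4 10"/><path d="M591 96l-10-2-4-4-3-9 0-25-2-9-3-5-11-2-6-4-5-7-2-12"/><path d="M319 17l-19 36-1 22-3 15 3 4 4 0 16-8 11-3 8 1 2 2-1 3-7 9-4 13-4 5-28 11-21 4-5 4-9 16-7 5-35 0-21-3-21-6-14 0-2-3 0-3 6-12-2-3-6-3-27-6-8 2-10 7-3 0 3-21-2-9-5-3-20-4-16-8-8 0-16 4-21-4-9 4"/></g><g data-elev="1100"><path d="M414 591l18-6 11-10 6-12 1-20-3-5-6-2-27 1-11-3-23-22-26-14-15-16 0-5 8-4 1-3-1-6-7-12-1-5 3-2 14-1 7-6 10-24 2-13-1-8-14-22-18-39-2-15 7-29-3-4-8-4 0-7 4-7 15-20 4-13 3-24 4-8 5-4 6-3 16-2 18-12 9-3 11 1 22 6 12-1 9-2 4-5 0-12 1-5 16-7 9-14 5-3 13 1 15 10 6 0 4-3-1-3-5-5-14-7-4-8-1-5 2-4 13-7 4-5-2-4-10-6-4-5 0-4 9-9 0-5-7-12-5-13-4-6-9-5-27 2-7 4-4 9-6 2-10-5-31-25"/><path d="M522 558l2 1 3-1 6-6 25-44 11-10 2-4 1-11-3-12-6-9-6-4-11-1-7 5-4 20-14 25-2 12 2 35z"/><path d="M394 17l-2 12-2 10 0 6 5 8 16 12 2 7 1 11-1 4-8 11 1 21-2 10-17 19-9 20-6 8-10 7-12 3-5-1 2-6 13-15 2-11-2-6-4-4-18-1-12 1-11 4-15 13-10 5-12 12-6 4-11 1-31-5-14 2-3 6 1 18-4 3-12-3-49-28-5-1 0 5 7 16 1 6-5 3-13-2-5 1-1 4-1 11 2 10 12 20 7 18 0 4-5 5-25 13-9 8-2 6 7 12-1 7-3 3-14 4-6 4-4 5-9 17-15 14-2 6 3 6 12 8 27 9 9 5 2 3-2 3-16 14 1 4 33 16 39 10 11-1 15-8 18-3 4-6 2-18 6-9 23-14 8-1 7 1 1 3-13 11-1 6 5 3 18 5 35 17 5 5 1 6-7 18 1 7 4 11 25 33 14 12 7 16 15 11 9 9 4 7 5 18"/></g><g data-elev="1200"><path d="M173 420l4 0 20-7 25-38 5-5 6-2 19 0 33-12 5-6 4-14 3-4 5 1 4 6 9 12 4 9-1 11-10 16 1 6 3 7 6 7 8 4 13 2 8-3 3-9-2-17-6-21-13-33 0-22-2-6-4-2-8-1-37 5-8-1-4-3 1-6 7-7 31-12 2-2-1-3-18-10-10-2-65 2-12 3-6 4-10 13-17 4-10 7-7 18-9 12-9 17-7 7-9 5-21 5-9 8-3 8 1 3 4 2 25 2 14-4 16 9 24 9 5 5 2 7 0 7z"/><path d="M441 159l8 0 2-6 2-18-1-6-3-3-5 3-8 15 0 9z"/></g><g data-elev="1300"><path d="M168 372l6-1 5-5 8-19 1-15-9 3-14 0-5 4-3 15 0 9 4 6z"/><path d="M189 327l3-3-1-3-2 2z"/><path d="M217 285l7 0 4-3 1-3-6-3-7 1-2 4z"/></g>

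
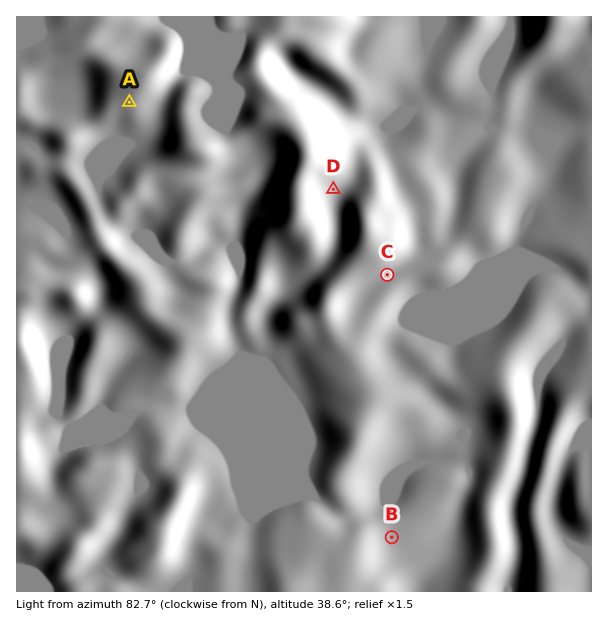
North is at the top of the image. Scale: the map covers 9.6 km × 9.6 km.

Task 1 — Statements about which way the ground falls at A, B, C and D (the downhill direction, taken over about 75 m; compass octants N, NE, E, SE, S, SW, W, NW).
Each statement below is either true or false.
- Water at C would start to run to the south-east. true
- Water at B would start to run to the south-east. true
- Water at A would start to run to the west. false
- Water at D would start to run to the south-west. false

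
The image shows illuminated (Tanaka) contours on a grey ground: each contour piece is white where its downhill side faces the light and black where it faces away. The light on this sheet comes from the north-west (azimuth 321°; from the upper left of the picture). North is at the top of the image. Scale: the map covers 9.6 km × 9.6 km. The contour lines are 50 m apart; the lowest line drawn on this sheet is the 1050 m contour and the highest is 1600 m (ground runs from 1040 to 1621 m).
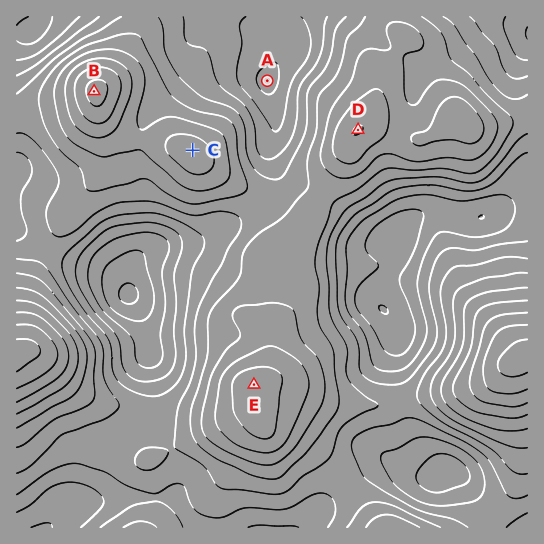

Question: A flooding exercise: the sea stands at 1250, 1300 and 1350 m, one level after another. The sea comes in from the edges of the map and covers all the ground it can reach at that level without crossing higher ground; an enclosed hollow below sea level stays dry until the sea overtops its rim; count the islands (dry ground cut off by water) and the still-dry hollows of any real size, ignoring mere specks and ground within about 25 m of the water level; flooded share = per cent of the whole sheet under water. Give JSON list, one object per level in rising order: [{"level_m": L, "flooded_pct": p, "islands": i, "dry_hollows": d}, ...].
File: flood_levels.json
[{"level_m": 1250, "flooded_pct": 23, "islands": 0, "dry_hollows": 1}, {"level_m": 1300, "flooded_pct": 48, "islands": 0, "dry_hollows": 0}, {"level_m": 1350, "flooded_pct": 63, "islands": 1, "dry_hollows": 0}]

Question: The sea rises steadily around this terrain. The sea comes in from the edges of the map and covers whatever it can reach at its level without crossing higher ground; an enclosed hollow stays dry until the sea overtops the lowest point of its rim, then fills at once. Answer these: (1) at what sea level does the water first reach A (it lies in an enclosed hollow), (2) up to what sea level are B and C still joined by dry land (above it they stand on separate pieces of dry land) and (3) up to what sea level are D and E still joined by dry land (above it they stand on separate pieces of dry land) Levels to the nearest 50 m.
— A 1200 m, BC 1400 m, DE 1350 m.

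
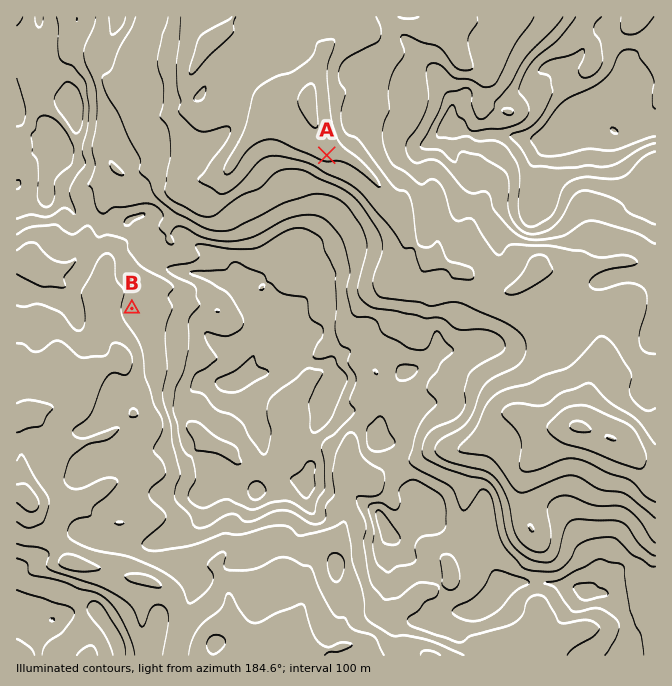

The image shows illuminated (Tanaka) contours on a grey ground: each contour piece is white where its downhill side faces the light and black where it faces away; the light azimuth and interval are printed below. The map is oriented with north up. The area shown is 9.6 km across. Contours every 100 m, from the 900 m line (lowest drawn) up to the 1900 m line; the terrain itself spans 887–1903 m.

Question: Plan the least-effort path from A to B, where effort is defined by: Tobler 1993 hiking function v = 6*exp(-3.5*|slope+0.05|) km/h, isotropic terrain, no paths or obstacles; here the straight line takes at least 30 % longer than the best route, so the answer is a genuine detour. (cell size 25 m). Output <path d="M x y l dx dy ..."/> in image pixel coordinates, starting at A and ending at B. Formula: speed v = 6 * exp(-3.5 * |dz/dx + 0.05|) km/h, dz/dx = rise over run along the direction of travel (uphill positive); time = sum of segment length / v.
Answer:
<path d="M327 155l-3 2-46 0-6 3-7 7-7 13-33 33-3 7-5 5-7 3-10 0-13-6-10 0-3 1-2 2-2 3-26 27-2 3 0 7 7 13 0 7-5 10-10 10-2 3"/>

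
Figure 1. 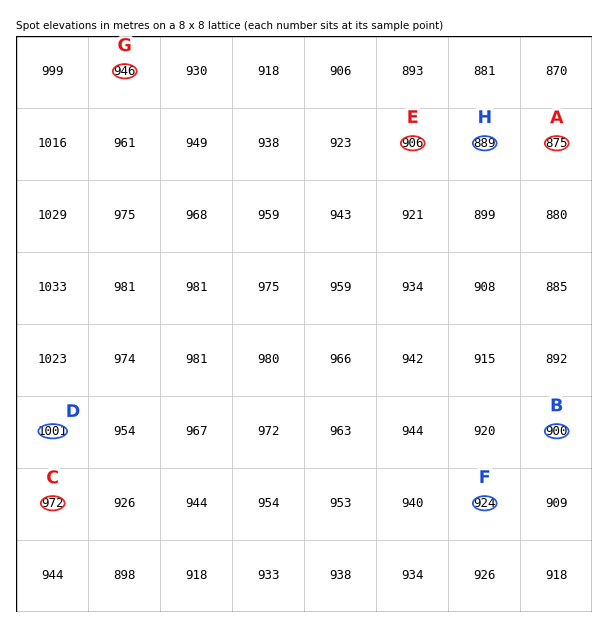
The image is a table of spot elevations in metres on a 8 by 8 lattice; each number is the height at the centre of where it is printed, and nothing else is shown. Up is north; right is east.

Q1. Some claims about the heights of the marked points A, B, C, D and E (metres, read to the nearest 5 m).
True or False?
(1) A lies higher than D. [False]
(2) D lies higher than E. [True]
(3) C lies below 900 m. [False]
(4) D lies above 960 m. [True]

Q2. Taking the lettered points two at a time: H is below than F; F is below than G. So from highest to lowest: G F H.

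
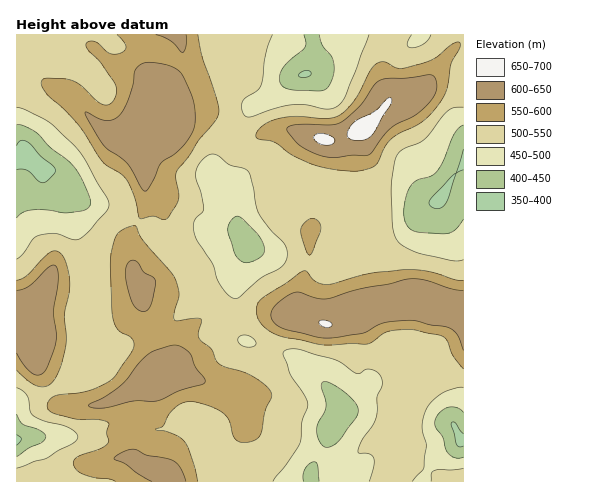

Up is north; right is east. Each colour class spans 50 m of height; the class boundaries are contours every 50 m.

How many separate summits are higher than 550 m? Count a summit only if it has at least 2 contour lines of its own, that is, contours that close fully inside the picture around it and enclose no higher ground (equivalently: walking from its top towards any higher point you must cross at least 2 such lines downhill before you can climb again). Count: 1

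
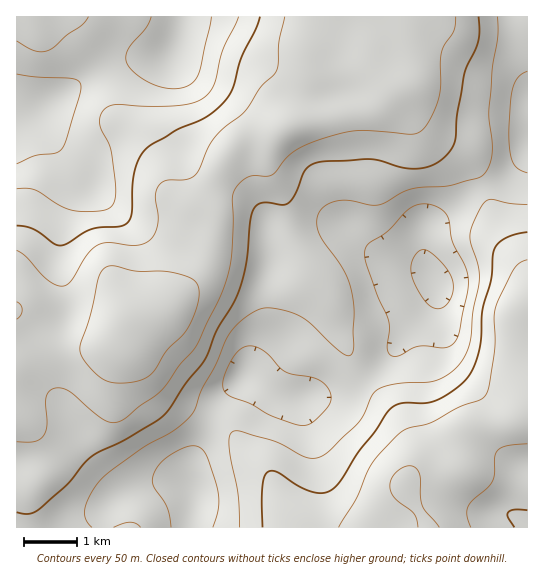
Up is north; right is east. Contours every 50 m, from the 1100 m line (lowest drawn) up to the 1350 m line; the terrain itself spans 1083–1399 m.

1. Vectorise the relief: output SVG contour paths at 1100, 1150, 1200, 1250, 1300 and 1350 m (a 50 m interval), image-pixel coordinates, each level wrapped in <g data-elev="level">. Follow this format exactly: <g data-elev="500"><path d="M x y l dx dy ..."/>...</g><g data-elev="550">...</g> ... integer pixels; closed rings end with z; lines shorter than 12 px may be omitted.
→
<g data-elev="1100"><path d="M438 309l-7-2-6-6-8-13-5-11-1-8 1-8 5-8 5-3 7 1 10 9 9 11 5 10 0 9-3 10-5 6z"/></g><g data-elev="1150"><path d="M171 527l-3-18-15-23 0-9 5-11 8-8 16-9 11-3 8 2 5 6 11 33 2 19-6 21"/><path d="M297 425l-27-10-20-11-20-8-5-4-2-7 2-11 8-16 8-9 8-3 9 2 10 6 17 17 8 3 22 4 7 4 6 5 3 11-1 5-4 6-16 15-7 2z"/><path d="M391 356l-2-3-2-4 2-19 0-9-11-24-11-30-2-9 0-8 4-7 18-12 23-23 11-4 10 1 10 4 6 7 6 26 11 21 4 11 0 16-9 43-4 9-8 5-28-1-6 2-14 8z"/><path d="M527 173l-9-4-5-7-3-11-1-17 1-32 3-15 5-10 9-6"/><path d="M17 74l20 3 36 2 6 3 2 5-14 49-5 13-5 4-22 3-18 8"/><path d="M211 17l-10 50-4 10-8 8-15 4-15-2-13-6-13-10-7-9 0-7 2-6 18-21 5-11"/></g><g data-elev="1200"><path d="M92 527l-6-8-1-9 4-12 8-13 7-8 11-10 30-21 29-16 16-13 5-7 6-20 14-25 13-28 9-12 12-10 10-6 8-1 14 2 13 3 15 9 33 31 5 3 4-1 3-8 0-34-3-23-8-20-24-36-2-11 1-9 7-8 10-5 14-1 21 5 8 0 32-16 40-3 28-8 7-5 5-10 2-10-3-42 3-44 6-30-1-20"/><path d="M141 527l-5-4-6-1-16 5"/><path d="M527 205l-16-1-22-4-7 5-8 16-3 9-1 8 9 29 0 18-6 25-2 25-2 12-7 14-11 11-9 6-9 3-35 3-20 5-6 6-8 19-6 9-29 28-11 7-7 0-6-1-23-13-12-4-31-9-5 0-3 2-2 5 0 9 9 47 2 33"/><path d="M17 41l17 10 7 1 6-1 7-4 13-12 14-9 7-9"/><path d="M239 17l-16 33-9 35-5 8-6 5-10 5-18 3-28 0-33-1-7 2-4 4-3 7 0 7 11 24 5 36-1 14-5 9-13 3-24-1-14-5-24-15-8-2-10 1"/></g><g data-elev="1250"><path d="M514 527l-6-10 0-4 6-3 13 0"/><path d="M17 512l12 2 9-4 29-25 16-21 8-7 34-17 29-17 15-13 17-27 19-23 12-30 20-35 9-32 5-46 2-7 4-5 8-3 17 3 7-2 7-10 9-22 4-5 8-3 54-4 31 9 15 1 16-4 13-10 6-6 3-8 2-26 8-42 13-32 1-11 0-13"/><path d="M527 232l-12 2-9 4-7 4-4 7-4 30-9 32-2 38-6 18-8 12-15 13-16 9-10 2-23 0-11 5-17 25-16 20-18 29-11 9-8 2-10-1-13-6-21-14-6-1-4 1-3 6-2 9 1 40"/><path d="M260 17l-4 12-15 30-8 30-8 12-18 15-28 13-26 15-7 5-5 6-7 19-2 39-2 6-3 4-8 3-28 3-24 14-6 3-7-2-21-15-16-3"/></g><g data-elev="1300"><path d="M471 527l-4-12 1-8 4-6 15-12 5-7 2-8 1-17 2-6 9-5 21-2"/><path d="M17 442l17 0 5-2 5-5 3-10-1-27 3-6 5-4 7 0 8 3 30 26 7 4 7 2 5-1 7-3 36-28 18-26 17-19 27-57 8-30 2-36-1-25 2-7 3-5 6-6 7-4 21-1 4-3 11-14 9-8 15-7 20-7 28-5 52 3 11-3 9-12 8-18 3-14 0-34 4-8 9-15 2-13"/><path d="M527 260l-8 3-5 6-18 37-2 11 0 34-5 35-3 9-5 5-22 7-28 15-24 6-9 7-27 29-14 34-18 29"/><path d="M285 17l-6 24-1 24-3 8-14 14-17 26-19 14-11 11-6 9-8 22-5 6-9 5-20 0-7 5-4 10 3 20 0 10-3 9-5 6-5 3-8 2-28-2-11 2-11 10-17 27-8 4-7-1-8-5-21-23-9-7"/></g><g data-elev="1350"><path d="M439 527l-17-21-2-9 0-19-2-7-4-4-7-1-6 3-7 6-4 7 0 7 5 10 19 15 4 13"/><path d="M110 382l12 1 15-2 9-3 8-7 12-20 18-17 8-15 5-13 2-12-1-8-4-6-11-5-17-4-29 0-24-5-6 0-5 4-4 9-7 34-10 29-1 8 3 8 8 11 10 9z"/><path d="M17 319l4-4 1-5-1-5-4-3"/></g>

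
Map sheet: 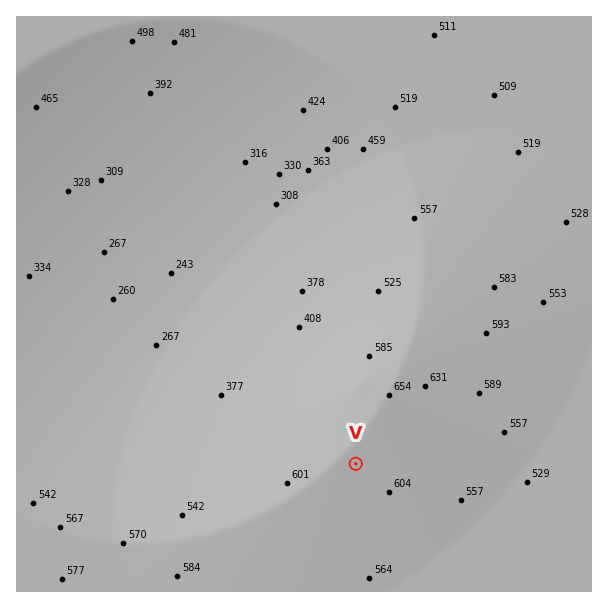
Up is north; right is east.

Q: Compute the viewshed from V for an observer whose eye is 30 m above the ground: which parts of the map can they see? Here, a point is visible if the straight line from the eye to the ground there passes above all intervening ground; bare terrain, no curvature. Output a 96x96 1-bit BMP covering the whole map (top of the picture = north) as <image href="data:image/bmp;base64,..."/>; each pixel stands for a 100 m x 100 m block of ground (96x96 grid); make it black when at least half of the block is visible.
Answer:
<image width="96" height="96" href="data:image/bmp;base64,Qk2+BAAAAAAAAD4AAAAoAAAAYAAAAGAAAAABAAEAAAAAAIAEAAATCwAAEwsAAAIAAAAAAAAA////AAAAAAD//////////////////////////////////////////////////////////////////+///////////////8f//////////////8H////////////////////////////////////////////////////////////////////////////////////////////////////////////////////////////////////////////////////////////////+AA/////////////gAAH///////////+AAAB///////////4AAAA///////////gAAAAf//////////AAAAAP/////////8AAAAAH/////////8AAAAAD/////////4AAAAAB/////////4AAAAAA/////////wAAAAAAf////////wAAAAAAP////////wAAAAAAP////////gAAAAAAH////////gAAAAAAH////////gAAAAAAP////////gAAAAAAP////////gAAAAAAd////////gAAAAAAA////////AAAAAAAAAf//////AAAAAAAAAAAAAf//AAAAAAAAAAAAAP//AAAAAAAAAAAAAH//AAAAAAAAAAAAAH//gAAAAAAAAAAAAD//gAAAAAAAAAAAAD//gAAAAAAAAAAAAD//gAAAAAAAAAAAAD//gAAAAAAAAAAAAD//gAAAAAAAAAAAAD//wAAAAAAAAAAAAD//wAAAAAAAAAAAAD//wAAAAAAAAAAAAD//4AAAAAAAAAAAAD//4AAAAAAAAAAAAD//8AAAAAAAAAAAAD//8AAAAAAAAAAAAD//8AAAAAAAAAAAAD//+AAAAAAAAAAAAD///AAAAAAAAAAAAD///AAAAAAAAAAAAD///gAAAAAAAAAAAD///wAAAAAAAAAAAD///wAAAAAAAAAAAD///4AAAAAAAAAAAD///8AAAAAAAAAAAD///+AAAAAAAAAAAD////AAAAAADAAAAD////gAAAAACAAAAD////4AAAAAGAAAAD////8AAAAAGAAAAD////+AAAAAOAAAAD/////gAAAAcAAAAD/////4AAAA8AAAAD//////AAAB8AAAAD//////wAAH4AAAAD///////gB/4AAAAD//////////wAAAAD//////////wAAAAD//////////4AAAAD//////////8AAAAD//////////8AAAAD//////////+AAAAD///////////AAAAD///////////gAAAD///////////wAAAD///////////wAAAD///////////4AAAD///////////8AAAD///////////+AAAD///////////+AAAD////////////AAAD////////////gAAD////////////gAAD////////////wAAD////////////wAAD////////////4AAD////////////4AAD////////////8AAD////////////8AAA="/>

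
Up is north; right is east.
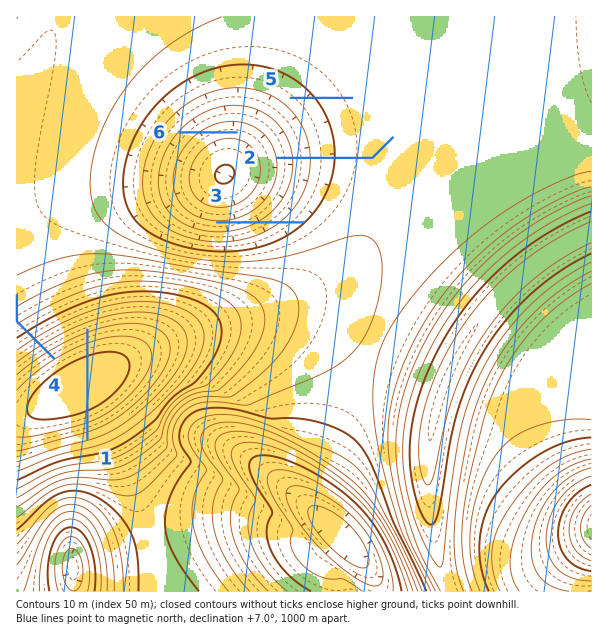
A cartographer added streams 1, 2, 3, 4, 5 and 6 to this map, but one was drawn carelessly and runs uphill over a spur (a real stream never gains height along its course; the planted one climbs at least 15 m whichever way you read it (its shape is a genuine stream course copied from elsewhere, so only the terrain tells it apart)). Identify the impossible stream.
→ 1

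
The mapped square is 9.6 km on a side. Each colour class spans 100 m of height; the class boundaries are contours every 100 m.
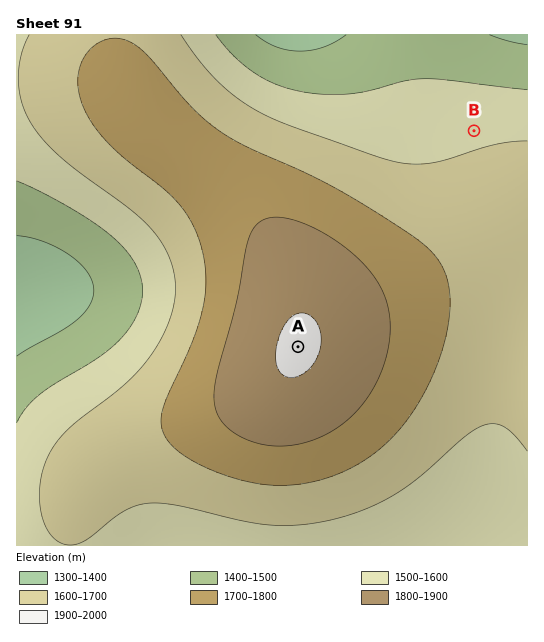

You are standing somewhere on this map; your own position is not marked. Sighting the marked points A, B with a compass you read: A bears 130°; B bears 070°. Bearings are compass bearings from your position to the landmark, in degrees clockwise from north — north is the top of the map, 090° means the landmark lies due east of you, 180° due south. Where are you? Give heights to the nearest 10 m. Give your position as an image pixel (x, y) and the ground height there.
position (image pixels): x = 172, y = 241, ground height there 1630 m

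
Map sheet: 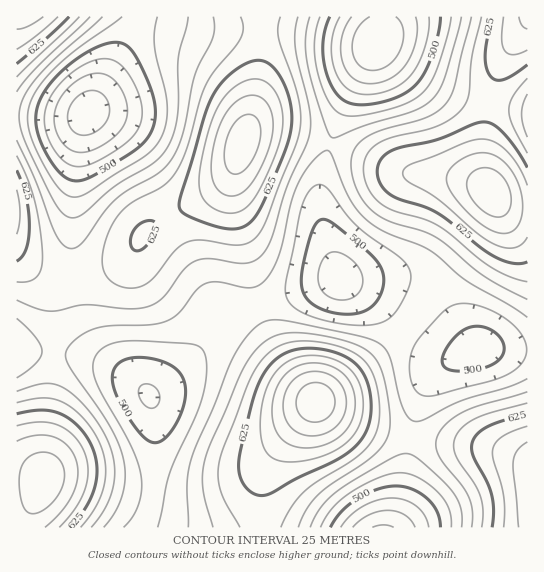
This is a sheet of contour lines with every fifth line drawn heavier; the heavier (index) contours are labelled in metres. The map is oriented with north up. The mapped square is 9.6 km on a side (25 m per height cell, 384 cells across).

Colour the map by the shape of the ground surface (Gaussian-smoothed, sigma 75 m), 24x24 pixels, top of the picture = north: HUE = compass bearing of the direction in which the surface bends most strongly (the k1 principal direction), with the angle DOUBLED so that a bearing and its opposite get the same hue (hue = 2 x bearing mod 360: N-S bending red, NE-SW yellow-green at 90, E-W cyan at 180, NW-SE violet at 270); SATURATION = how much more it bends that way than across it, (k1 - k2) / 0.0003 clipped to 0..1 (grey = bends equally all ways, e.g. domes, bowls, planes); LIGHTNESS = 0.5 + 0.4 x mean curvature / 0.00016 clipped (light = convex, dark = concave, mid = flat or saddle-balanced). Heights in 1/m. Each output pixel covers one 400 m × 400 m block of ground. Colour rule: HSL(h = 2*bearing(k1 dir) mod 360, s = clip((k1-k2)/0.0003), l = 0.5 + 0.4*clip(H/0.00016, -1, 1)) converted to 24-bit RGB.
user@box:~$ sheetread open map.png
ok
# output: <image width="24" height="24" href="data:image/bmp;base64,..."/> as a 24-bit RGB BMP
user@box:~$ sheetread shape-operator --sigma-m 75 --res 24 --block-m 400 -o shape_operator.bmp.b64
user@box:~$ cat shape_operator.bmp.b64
<image width="24" height="24" href="data:image/bmp;base64,Qk32BgAAAAAAADYAAAAoAAAAGAAAABgAAAABABgAAAAAAMAGAAATCwAAEwsAAAAAAAAAAAAA9Lax8L7AyKe8TaHCD5mzEn6WNmOBeVSAllRpoHVesrVjy81l2LRg1XVEojY4XDdOJzA/HUJAIFI4JGIoN20pXH43rZ1L3Jd74MSt8NbR38nOjaLEIYLID1WWHziAXECNpmOdrYiKtq6Pv65+y4he01I6tTc7fUxpPUxwK1l2MWh0PXBcOnU9O4M2VJ9Drr10vM6z6N/Y6d3dtK/QO1zVCiypDhuPPS+ik3KvuJysvpiaw3N10kVF2UEywGFKk4JrQH+oH2S5I0+9Qlm4Y4urXLalVMSdeMSeq87I29zQ5NvXyLPPW0nNEg2mDQuKLiyce3Cns5OoxX2c1lCF4ztj315Xy6yBgr6TOMHZAnfnAEP0Q1bqiJbfmbvehsjfhM3Xobi9y82y18qywJSeh0OsORh8IhZlNTt1aXWGmnyMv1yb3kSm52ik5q+y5+fSseDIRdToAHrWAFPNKGntiqfhrMLjm7fei6rPqZKAzLt41rhuvmxPfzJgRhxPLyFBPFBVUHhbZ35zl1ahxl3M4qzc7N/k5+ni3u3sZqnZDVeqCkyDIIelVsO9hby8h5CvkXyktYE34LQw46kmqVQlZR8tQBwyPS87O2FBOoRNRYVwTG+UbHq+xs7h4ujp5+Tm6t7to27VOCWMHjlTH2ZKJo04Roo9dnROh1xErokc5bsS1pYYl0MhZSAsUi07S1xHPYxSMp9iMJZ5MJ+XRM22meTC2/Dg6+Lg7rLb+TTZtBapYDljLmMwI2sbMFMeSUkhalIisa4j280nwoszljc0fDZScVVkWpJxQrt8N7GEMZV9KZhtGs9UMPZFduVlw7N95TaD+wCa8wCbuD58hYRaR2o8M0AoODcgZF4li8BBpb9hpX1oo02DnVSRe4aUb7eRVr+WRqCSQ3xyNYhCIsIRJ90AQLoLb3MqdxsvtwdV7R5602ySs3mQhlh/WTtZTTs8antBZctneLmNgXCmpFK5r3KymayYgbyQXqmOUGx5UV1jaYxDZdEZStECN3oRKS8WLRcWbCUrvkxCx397wnCUtzigjTCFdlNrZadaaN6LXMa+R0O7lUfEvoK0v7ahnbSKaIJ9VEZjZk1WlqdMltxDbNQqQWszJSgfJRwdWVIwoKY6uKNMqURRoiZwnTBwn39jcs5tWeqQLLXJJSqogTjAxYeu0LOlt5yMiFiDZTtsdFRYm79fnd1wcrxlSU90OCFPRipHbW05h6QpjJIvbTowdydEn0BFsslxhux8UuucGIGuEB2MXDGxxJC12bKxyoymuj25jDiVlm9lotVzk+N2YbF8Pi6BRxJweil9mGhJq7E6eX48VDg9bEBZrJ1tvemdpPmgYeHBDFKhAxZ+LSmvspm+2LjF24jO1zDmzjLUvYaBxeaNk+ZrR5duIBhdOAlmmSikvG96uKSBbHWPQEOLT1yqqc+32vbV0vnUcrzPCC6dABV5IkCuj5e1yKnB22zd4iL360bi4Z+i8vGzuOF1QHphDA85FQdScTWxyKfB0cLRiJDQPV7paJbp1vDv2PPY2fLbdn+wEBuGBBdqJE2RcpScpYGTxTy/0BTd6E/O8bm7+urR49qcTnGACBdEARhgK13QvMna3N/qpa/pW333e6vv1u/s4vHa4urWklpXIB9TDhpAKERaWnFRf15LdjddiS6Iw1mk8MbB++LQ8dnLfGeuBTCIAESJBa3/o9rlzNnlnZ7cXWjYcpbDstKi7O+u49CGhmQnHx8qERoiHSwsT08wYkwtUTkxUkNXh5Nt4NK3+OTT9drWv5PODlHPAG6zAMDwZdbfnavArne4nlGllGZb18VC/+E6/8QTkG8TJyoZEyAeFB8cOjwoXlMyVmA9O3VUQrJvqNOT9OzX9t3V2K3CRnbKAInBAKC6MaGrh2KPqDxvoi5UqUQu7ZgR/70Z+rIAwoMdSEwrESIfDyMkLEdCUW9PVJBiOLB3K8x3Xc9g3uGU8c+r3q+adaGlJISPEGBmIUpQVjlThytSrChTzTA46HZE/6BK/6Az4n1ggWJUJUlQD0BJHWpzRKSdZredVcCVOrt3QrM/wNBO8Mhk7blquqJXPGdLFDAvESAiIyAqXTZKmkZqwWOB3oKL9Z2W+p+M9Z+mwHiNRGqKEGuACoyZJsLAYrqscKWQW41jZohGr7ky7tE49cZL1qI6amA9GSMhEx8gFB8eM0U7ZnJanHd+yoqb7qKw/La9+7i+5KCueHauH5KuBJypFq6wS6Chgm+Eg2Jbh3pMrrE839hB68dQ2pI9hUw5NSgxFB0fECMeHUcsMG00WoJLoYhi1Hp49qCl"/>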